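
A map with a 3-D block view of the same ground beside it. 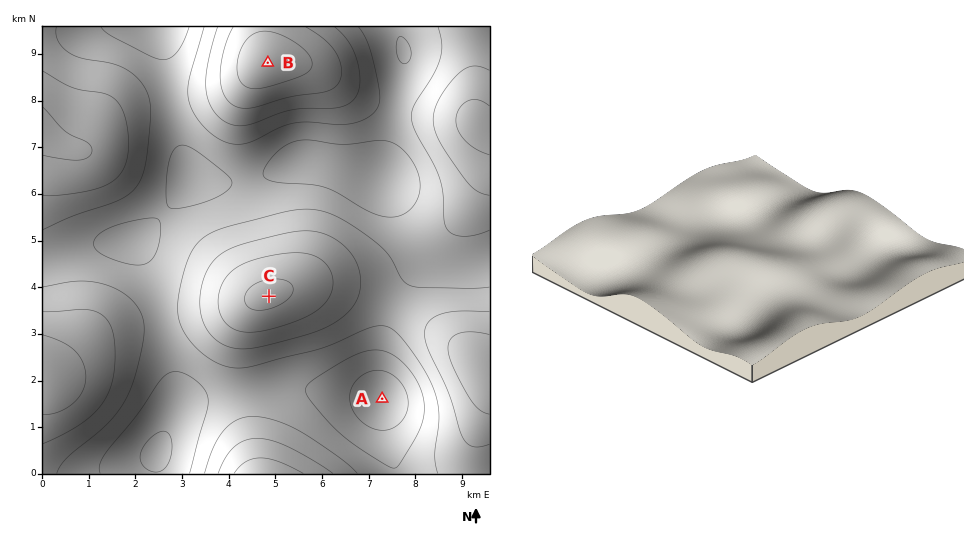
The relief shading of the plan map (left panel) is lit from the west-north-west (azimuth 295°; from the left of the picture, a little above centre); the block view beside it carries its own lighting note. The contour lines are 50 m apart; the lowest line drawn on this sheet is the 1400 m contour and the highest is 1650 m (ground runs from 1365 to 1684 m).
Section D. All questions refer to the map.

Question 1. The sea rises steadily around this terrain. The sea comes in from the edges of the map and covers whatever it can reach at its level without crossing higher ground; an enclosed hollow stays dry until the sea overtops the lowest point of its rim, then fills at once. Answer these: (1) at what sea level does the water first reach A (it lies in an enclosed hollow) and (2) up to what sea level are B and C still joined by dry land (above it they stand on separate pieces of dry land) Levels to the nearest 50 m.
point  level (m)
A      1450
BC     1500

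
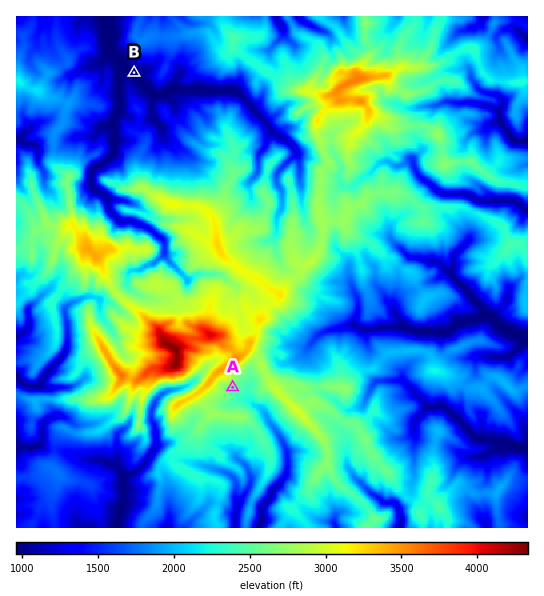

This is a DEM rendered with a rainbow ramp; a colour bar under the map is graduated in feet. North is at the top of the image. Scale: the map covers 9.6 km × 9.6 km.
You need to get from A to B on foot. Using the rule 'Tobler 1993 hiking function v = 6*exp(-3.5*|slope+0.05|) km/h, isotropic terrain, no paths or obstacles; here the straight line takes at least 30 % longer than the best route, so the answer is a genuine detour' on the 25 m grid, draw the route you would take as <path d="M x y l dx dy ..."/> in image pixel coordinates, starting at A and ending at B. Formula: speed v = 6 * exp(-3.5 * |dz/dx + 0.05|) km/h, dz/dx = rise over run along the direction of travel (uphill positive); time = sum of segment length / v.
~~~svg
<path d="M233 387l2-2 4-8 3-3 4-8 11-11 1-2 0-8 4-8 0-7 1-3 6-5 1-3 0-13-8-16-13-13-3-6-4-4-3-5-2-3-3-5-3-3-1-2 0-11-4-8 0-7 4-8 0-8-4-8 0-9-1-3 0-10-6-11 0-3-1-2-1-2-8-4-8-8-2-2-21-22-3-1-8 0-5-3-3-2-2-4-8-16-6-6-9-18"/>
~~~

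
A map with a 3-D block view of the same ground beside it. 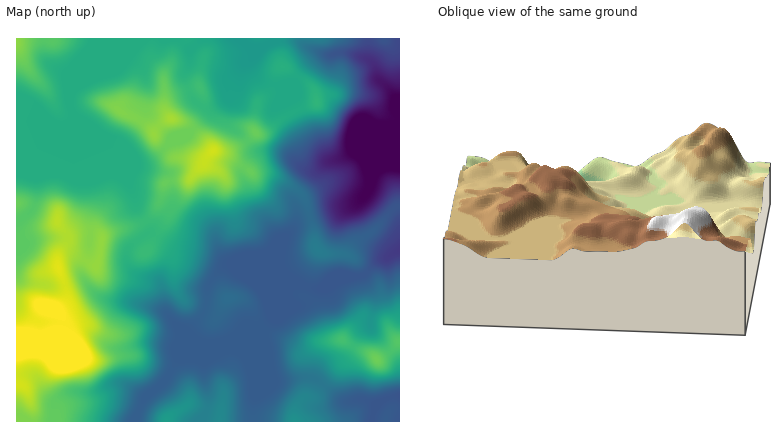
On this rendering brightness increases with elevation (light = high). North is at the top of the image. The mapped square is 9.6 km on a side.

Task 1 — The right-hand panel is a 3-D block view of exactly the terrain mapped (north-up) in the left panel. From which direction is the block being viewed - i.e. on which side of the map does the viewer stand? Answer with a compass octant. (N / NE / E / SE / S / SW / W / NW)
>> W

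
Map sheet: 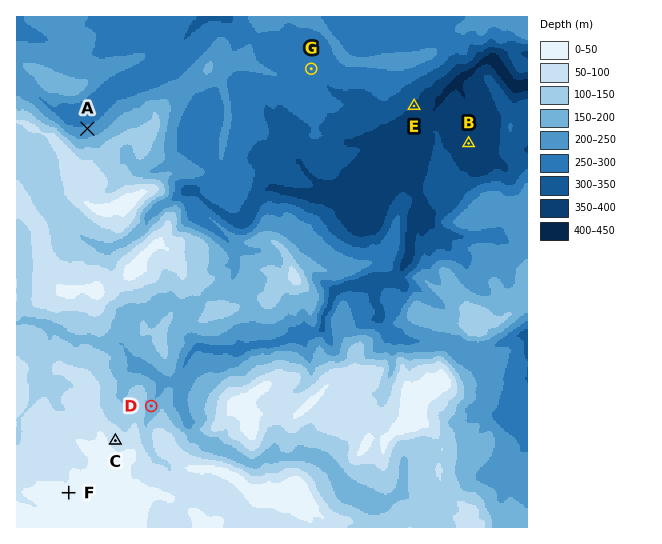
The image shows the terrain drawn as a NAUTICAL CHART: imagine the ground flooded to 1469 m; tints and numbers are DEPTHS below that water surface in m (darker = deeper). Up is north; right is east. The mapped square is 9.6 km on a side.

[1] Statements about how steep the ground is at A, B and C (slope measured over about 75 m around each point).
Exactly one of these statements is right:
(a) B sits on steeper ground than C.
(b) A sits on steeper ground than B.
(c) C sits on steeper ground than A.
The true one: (b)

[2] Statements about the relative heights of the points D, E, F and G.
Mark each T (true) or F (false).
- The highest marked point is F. T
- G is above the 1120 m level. T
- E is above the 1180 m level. F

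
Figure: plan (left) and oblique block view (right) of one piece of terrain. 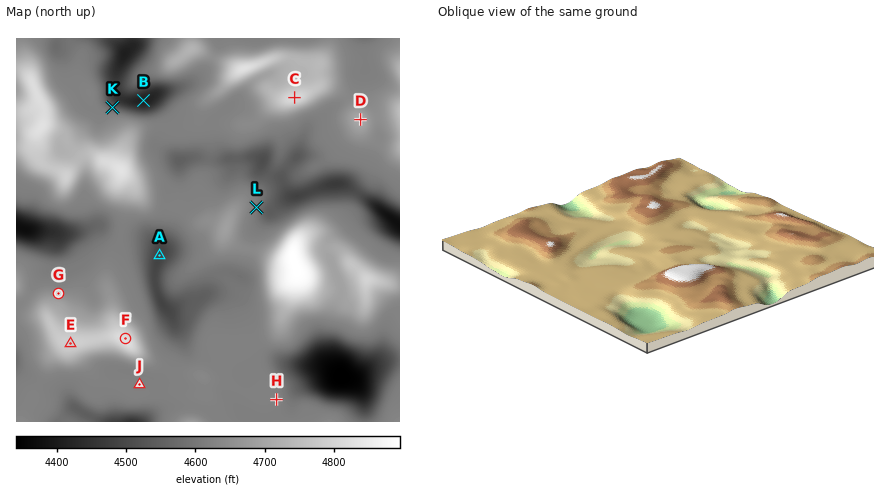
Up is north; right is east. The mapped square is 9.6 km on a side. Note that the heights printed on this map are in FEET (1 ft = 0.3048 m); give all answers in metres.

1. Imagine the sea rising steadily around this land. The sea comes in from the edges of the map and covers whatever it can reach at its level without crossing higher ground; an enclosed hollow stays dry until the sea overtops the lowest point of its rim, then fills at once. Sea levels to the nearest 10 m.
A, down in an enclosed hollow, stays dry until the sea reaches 1410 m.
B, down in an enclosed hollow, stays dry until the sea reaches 1360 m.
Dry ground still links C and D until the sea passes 1410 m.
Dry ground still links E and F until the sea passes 1460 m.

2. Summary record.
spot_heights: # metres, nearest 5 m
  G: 1415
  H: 1410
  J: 1410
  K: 1390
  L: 1405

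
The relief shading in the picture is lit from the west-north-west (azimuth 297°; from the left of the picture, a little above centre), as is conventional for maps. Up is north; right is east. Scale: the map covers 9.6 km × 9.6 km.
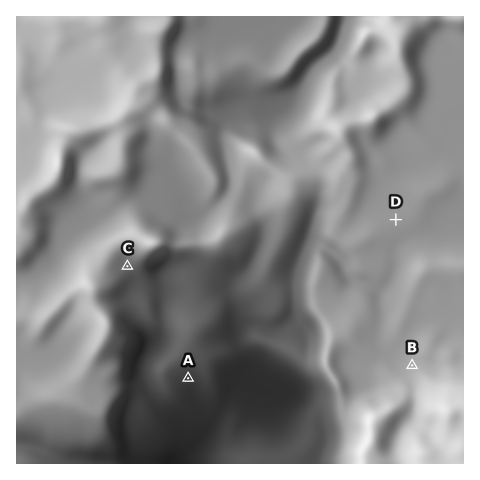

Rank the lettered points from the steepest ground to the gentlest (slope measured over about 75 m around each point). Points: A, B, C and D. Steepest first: C A B D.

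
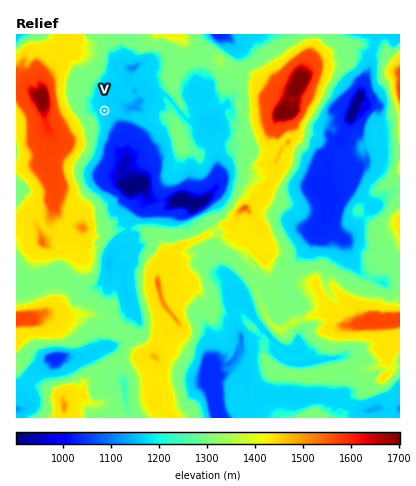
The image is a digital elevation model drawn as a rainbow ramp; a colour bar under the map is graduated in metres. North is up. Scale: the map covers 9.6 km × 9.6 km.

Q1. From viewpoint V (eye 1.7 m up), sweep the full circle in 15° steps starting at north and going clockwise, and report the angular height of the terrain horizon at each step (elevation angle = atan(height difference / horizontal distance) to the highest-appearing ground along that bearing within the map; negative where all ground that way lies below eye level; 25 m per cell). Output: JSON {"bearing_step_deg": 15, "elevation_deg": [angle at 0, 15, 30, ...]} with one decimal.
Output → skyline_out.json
{"bearing_step_deg": 15, "elevation_deg": [5.2, 4.0, 4.2, 5.6, 4.2, 4.6, 7.0, 4.1, 3.5, 3.4, 3.9, 3.6, 2.9, 6.4, 15.0, 19.1, 20.1, 19.8, 18.7, 19.1, 14.5, 11.5, 10.1, 8.1]}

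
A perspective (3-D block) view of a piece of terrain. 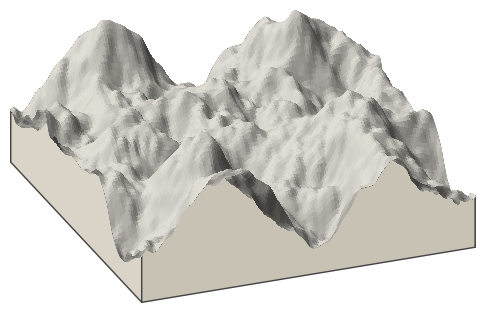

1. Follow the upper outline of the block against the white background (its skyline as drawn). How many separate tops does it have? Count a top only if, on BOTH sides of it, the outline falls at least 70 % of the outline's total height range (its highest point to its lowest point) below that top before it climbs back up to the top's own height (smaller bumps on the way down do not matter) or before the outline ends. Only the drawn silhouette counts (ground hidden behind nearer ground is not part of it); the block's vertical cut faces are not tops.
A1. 0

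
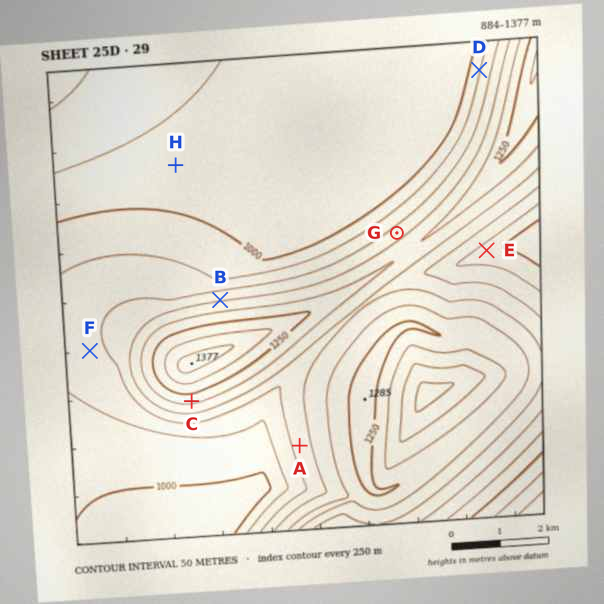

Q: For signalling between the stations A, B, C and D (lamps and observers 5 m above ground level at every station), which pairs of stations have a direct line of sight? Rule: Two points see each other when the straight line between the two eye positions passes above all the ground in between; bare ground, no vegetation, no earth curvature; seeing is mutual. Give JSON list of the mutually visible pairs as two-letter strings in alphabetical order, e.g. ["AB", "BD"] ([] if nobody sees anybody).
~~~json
["AC", "BD"]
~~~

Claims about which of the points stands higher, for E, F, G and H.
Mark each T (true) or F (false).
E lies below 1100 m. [T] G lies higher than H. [T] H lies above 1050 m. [F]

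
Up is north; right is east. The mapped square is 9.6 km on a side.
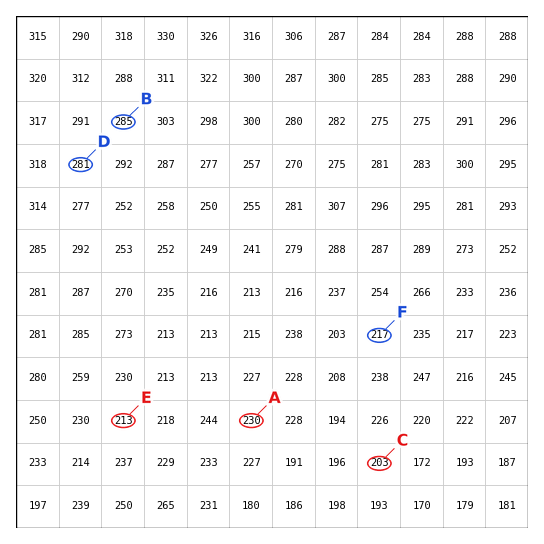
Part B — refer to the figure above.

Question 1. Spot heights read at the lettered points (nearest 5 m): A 230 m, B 285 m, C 205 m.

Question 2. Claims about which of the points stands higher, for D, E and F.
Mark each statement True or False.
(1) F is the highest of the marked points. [False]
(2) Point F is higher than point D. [False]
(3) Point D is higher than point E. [True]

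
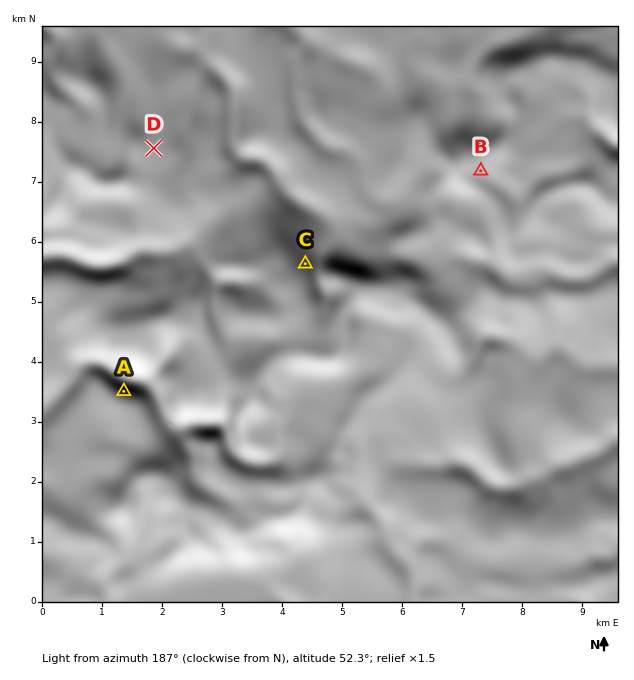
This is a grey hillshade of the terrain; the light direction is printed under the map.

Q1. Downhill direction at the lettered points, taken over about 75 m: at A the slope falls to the N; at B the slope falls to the SE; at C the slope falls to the NE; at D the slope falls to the E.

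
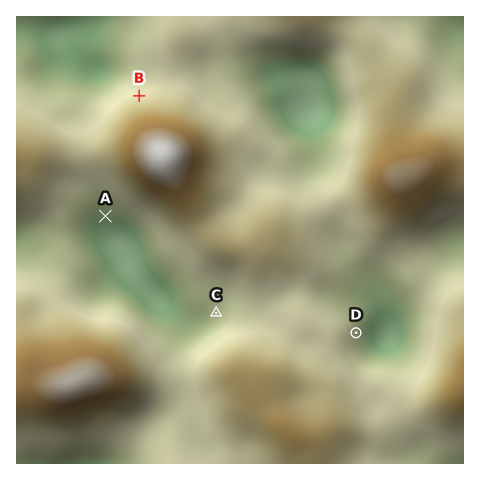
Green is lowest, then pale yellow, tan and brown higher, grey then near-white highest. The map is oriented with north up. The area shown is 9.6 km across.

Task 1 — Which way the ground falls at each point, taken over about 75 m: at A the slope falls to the S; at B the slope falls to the N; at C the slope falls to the W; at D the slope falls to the E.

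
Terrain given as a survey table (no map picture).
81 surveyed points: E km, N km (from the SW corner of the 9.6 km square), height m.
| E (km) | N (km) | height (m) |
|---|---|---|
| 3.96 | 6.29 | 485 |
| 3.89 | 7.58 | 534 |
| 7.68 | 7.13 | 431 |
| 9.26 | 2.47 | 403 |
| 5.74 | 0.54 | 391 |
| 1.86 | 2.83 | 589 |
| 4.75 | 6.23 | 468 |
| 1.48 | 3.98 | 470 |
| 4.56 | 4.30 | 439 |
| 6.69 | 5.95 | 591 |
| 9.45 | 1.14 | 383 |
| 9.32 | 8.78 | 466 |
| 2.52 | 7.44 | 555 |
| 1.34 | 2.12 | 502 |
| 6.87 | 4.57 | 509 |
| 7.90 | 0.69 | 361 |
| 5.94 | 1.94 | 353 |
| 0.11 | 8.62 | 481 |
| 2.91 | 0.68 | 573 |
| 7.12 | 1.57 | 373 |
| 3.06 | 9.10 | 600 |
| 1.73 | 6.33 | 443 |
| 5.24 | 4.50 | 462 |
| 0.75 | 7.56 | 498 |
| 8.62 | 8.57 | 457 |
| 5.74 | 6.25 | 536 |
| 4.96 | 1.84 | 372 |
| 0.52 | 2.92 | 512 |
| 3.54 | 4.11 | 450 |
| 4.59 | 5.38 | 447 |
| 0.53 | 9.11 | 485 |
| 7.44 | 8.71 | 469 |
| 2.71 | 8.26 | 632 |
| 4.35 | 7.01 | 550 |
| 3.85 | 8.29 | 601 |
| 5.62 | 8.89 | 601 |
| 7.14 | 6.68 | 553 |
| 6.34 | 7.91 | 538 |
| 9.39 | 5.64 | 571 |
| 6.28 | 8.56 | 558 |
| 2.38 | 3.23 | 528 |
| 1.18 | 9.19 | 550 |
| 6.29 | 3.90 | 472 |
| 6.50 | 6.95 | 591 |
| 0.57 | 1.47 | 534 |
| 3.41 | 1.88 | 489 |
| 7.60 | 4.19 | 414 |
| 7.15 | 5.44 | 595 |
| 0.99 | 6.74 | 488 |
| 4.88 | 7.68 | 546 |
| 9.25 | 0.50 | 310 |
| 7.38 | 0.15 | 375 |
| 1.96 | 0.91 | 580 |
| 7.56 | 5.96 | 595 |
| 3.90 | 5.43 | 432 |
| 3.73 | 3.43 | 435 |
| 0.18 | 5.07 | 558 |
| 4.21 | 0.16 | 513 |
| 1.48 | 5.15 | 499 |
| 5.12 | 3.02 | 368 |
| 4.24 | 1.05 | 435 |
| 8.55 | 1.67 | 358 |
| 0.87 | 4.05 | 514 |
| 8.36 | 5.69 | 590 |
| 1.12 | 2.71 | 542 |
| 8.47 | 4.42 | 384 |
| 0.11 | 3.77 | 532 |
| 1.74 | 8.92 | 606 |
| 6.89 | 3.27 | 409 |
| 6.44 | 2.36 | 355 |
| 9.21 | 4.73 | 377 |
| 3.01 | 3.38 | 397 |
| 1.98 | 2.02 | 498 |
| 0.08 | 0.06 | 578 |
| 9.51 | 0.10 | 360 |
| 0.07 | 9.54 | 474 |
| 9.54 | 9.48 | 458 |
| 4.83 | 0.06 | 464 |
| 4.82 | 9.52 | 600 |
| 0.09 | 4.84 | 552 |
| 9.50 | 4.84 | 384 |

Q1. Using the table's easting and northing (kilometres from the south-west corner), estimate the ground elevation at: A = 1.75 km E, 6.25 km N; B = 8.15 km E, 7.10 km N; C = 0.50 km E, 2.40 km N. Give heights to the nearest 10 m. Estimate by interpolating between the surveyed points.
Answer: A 450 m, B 450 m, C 530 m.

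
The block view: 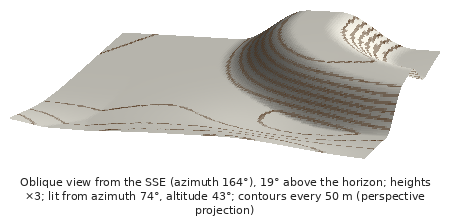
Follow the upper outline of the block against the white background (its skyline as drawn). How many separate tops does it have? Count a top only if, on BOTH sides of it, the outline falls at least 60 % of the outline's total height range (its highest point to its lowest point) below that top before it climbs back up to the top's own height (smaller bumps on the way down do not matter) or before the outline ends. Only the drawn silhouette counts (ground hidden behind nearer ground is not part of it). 0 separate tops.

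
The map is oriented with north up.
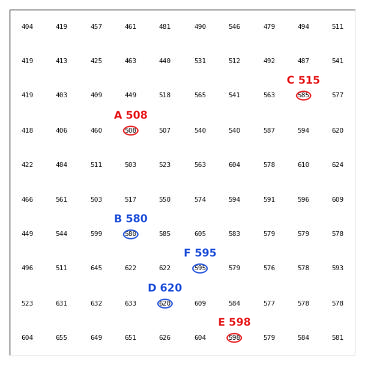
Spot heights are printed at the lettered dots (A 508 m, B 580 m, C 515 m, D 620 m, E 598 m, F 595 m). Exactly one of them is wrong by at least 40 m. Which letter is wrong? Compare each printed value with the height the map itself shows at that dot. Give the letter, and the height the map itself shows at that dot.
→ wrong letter C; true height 585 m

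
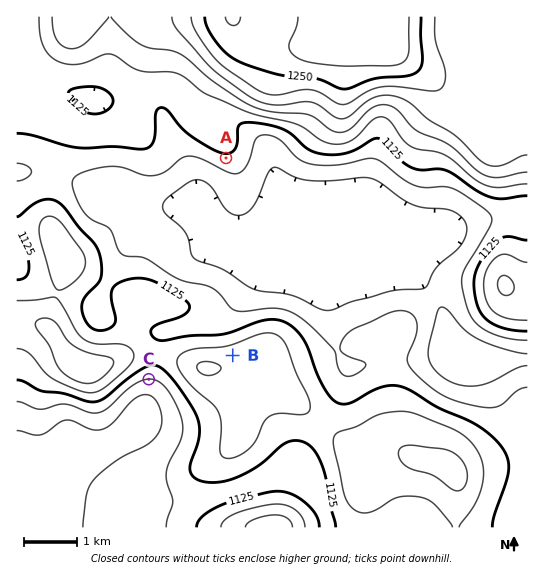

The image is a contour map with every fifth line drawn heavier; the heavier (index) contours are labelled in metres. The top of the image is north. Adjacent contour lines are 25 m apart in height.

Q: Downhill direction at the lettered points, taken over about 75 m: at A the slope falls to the S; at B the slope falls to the N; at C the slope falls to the S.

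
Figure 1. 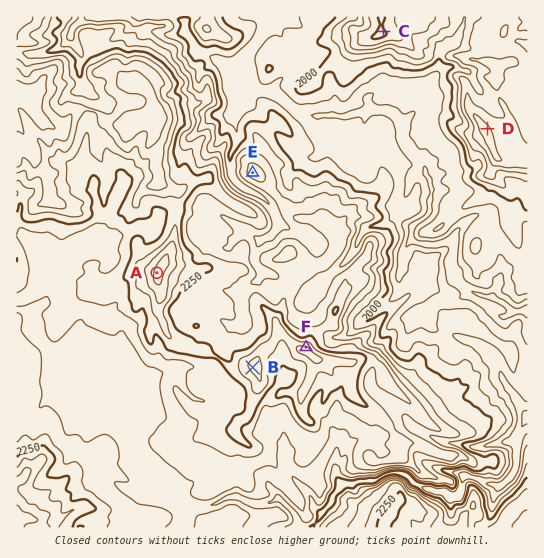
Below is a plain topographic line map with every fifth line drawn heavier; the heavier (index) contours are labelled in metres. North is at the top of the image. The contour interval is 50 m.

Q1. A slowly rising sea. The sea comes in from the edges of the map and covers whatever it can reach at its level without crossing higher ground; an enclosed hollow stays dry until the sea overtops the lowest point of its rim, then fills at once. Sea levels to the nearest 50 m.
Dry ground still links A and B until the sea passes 2250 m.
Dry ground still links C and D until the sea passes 2050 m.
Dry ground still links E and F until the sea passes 2100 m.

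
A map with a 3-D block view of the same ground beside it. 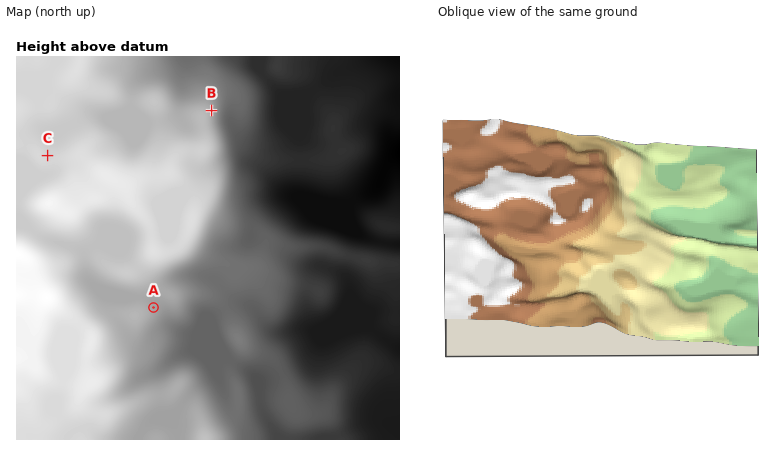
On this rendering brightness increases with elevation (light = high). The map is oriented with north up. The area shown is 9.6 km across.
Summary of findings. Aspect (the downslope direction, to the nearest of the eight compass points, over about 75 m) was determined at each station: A E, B E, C NE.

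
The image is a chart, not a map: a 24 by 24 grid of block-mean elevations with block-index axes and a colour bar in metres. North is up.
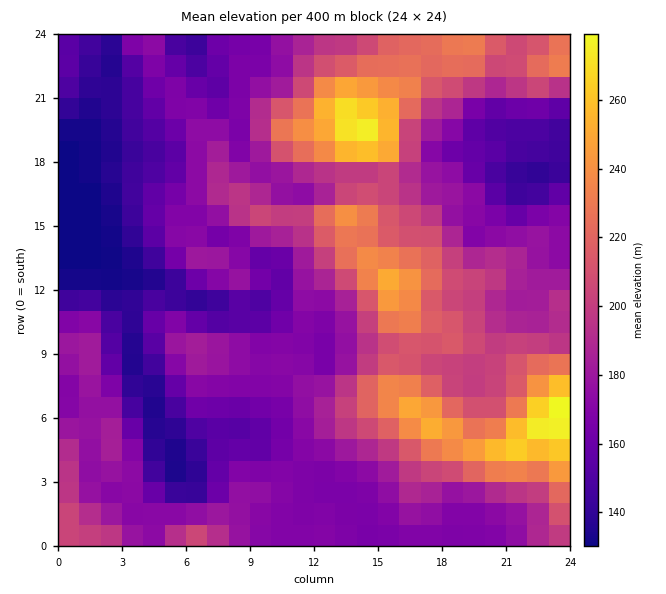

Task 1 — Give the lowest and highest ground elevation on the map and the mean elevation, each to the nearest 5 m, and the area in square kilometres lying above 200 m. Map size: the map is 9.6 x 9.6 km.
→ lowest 130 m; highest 285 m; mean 185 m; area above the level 26.1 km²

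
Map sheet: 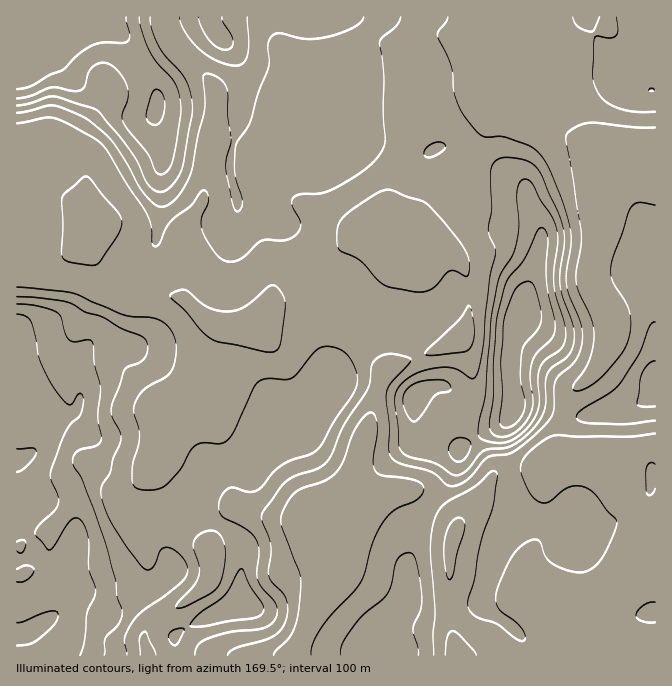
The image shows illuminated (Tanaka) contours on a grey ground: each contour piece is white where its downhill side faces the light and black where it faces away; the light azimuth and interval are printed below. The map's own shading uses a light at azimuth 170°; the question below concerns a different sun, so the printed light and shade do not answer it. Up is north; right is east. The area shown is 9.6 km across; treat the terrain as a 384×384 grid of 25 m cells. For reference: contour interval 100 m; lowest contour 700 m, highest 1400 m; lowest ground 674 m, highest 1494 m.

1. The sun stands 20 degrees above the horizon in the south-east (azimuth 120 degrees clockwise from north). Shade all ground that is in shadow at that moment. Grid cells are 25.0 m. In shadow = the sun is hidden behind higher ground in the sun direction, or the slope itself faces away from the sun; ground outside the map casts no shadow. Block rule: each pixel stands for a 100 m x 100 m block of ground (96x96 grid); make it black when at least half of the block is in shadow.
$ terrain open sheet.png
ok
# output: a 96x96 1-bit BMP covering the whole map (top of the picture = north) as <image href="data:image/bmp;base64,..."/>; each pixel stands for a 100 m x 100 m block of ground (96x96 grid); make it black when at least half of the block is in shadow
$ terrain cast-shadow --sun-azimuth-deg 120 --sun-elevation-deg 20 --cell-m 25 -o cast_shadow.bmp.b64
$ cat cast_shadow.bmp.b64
<image width="96" height="96" href="data:image/bmp;base64,Qk2+BAAAAAAAAD4AAAAoAAAAYAAAAGAAAAABAAEAAAAAAIAEAAATCwAAEwsAAAIAAAAAAAAA////AAAAAAAAAAAAAAAAAAAAAAAAAAAAAAAAAAAAAAAAAAAAAAAAAAAAAAAAAAQAAAAAAAAAAAAAAAYAAAAAAAAAAAAAAAAAAAAAAAAAAAAAAAD4AAAAAAAAAAAAAAB+AAAAAAAAAAAAAAB/gAAAAAAAAAAAAAA/gAAAAAAAAAAAAAAfgAAAAAAAAAAAAAAPgAAAAAAAAAAAAAAHgAAAAAAAAAAAAAAHgAAAAAAAAAAAAAADgAAAAAAAAAAAAAABAAAAAAAAAAAAAAAAAAAAAAgAAAAAAAAAAAAAABwAAAAAAAAAAAAAAAwAAAAAAAAAAAAAAA4AAAAAAAAAAAAAAAYAAAAAAAAAAAAAAAAAAAAAAAAAAAAAAAAAAAAAAAAAAAAAAAAAAAAAAAAAAAAAAAAAAAAAAAAAAAAAAAAAAAAAAAAAAAAAAAAAAAAAAAAAAAAAAAAAAAAAAAAAAAAAAAAAAAAAAAAAAAAAAAAAAAAAAAAAAAADAAAAAAAAAAAAAAAHwAAAAAAAAAAAAAAHwAAAAAAAAAAAAAAPwAIAAAAAAAAAAAAPwAcAAAAAAAAAAAAPwA+AAAAAAAAAAAAPwA+AAAAAAAAAAAAHwB/ADgAAAAAAAAAH4B/AD4AAAAAAAAAH4B/AB8AAAAAAAAAH8B+AA+AAAAAAAAAH+B+AAfwAAAAAAAAH/j+AAP4AAAAAAAAD/3+AAP4AAAAAAAAA/P+AAP4AAAAAAAAAAf+AAP4AAAAAAAAAAf+AAH4AAAAAAAAAAf+AAD4AAAAAAAAAAf/AAB4AAAAAAAAAAf/AAAwAAAAAAAAAAP/AAAAAAAAAAAAAAP/AAACAAAAAAAAAAP/gAADgAAAAAAAAAP/gAADAAAAAAAAAAf/gAAAAAAAAAAAAAf/gAAAAAAAAAAAAAf/wAAAAAAAAAAAAAP/wAAAAAAAAAAAAAP/4AAAAAAAAAAAAAH/4AAAAAAAAAAAAAH/4AAAAAAAAAAAAAD/4AAAAAAAAAAAAAAD4AAAAAAAAAAAAAAB4AAAAAAAAAAAAAAAQAAAAAAAAAAAAAAAAAAAAAAAAAAAAAAAAAAAAAAAAAAAAAAAAAAAAAAAAAAAAAAAAAAAAAAAAAAAAAAAAAAAAACAAAAAAAAAAAAAAAGAAAAAAAAAAAAAAAPAAAAAAAAAAAAAAAeAAAAAAAAAAAAAAA4AAAAAAAAAAAAAAAAAAAAAAAAAAAAAAAAAAAAAAAAAAAAAAAAAAAAAAAAAAAAAAAAAAAAAAAAAAAAAAAAAAAAAAAAAAAAAAAAAAAAAAAAAAAAAAAAAAAAAAAAAAAAAAAAAAAAAAAAAAAAAAAAAAAAAAAAAAAAAAAAAAAAAAAAAAAAAAAAAAAAAAAAAAAAAAAAAAAAAAAAAAAAAAAAAAAAAAAAAAAAAAAAAAAAAAAAAAAAAAAAAAAAAAAAAAAAAAAAAAAAAAAAAAAAAAAAAAAAAAAAAAAAAAAAAAAAAAAAAAAAAAAAAAAAAAAAAAAAAAAAAAAAAAAAAAAAAAAAAAAAAAAAAAAAA="/>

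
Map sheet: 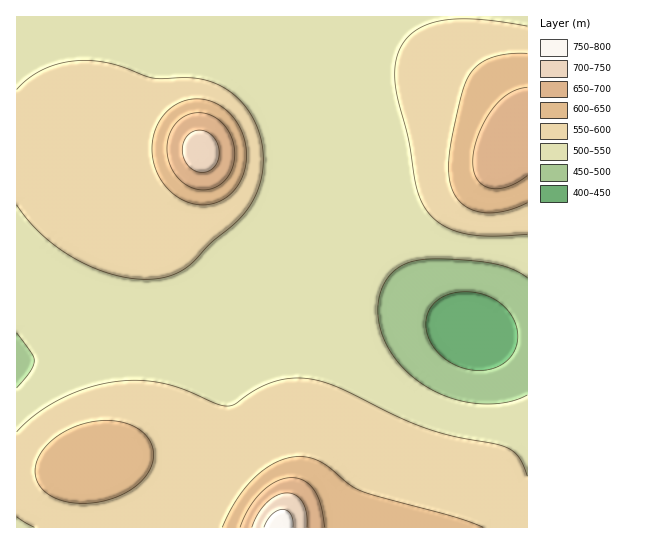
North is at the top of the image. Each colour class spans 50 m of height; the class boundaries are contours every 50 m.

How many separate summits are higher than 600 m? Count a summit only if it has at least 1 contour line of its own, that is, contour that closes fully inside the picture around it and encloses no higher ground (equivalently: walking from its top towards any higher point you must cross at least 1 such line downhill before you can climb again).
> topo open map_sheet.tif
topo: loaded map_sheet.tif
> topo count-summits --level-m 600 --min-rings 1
2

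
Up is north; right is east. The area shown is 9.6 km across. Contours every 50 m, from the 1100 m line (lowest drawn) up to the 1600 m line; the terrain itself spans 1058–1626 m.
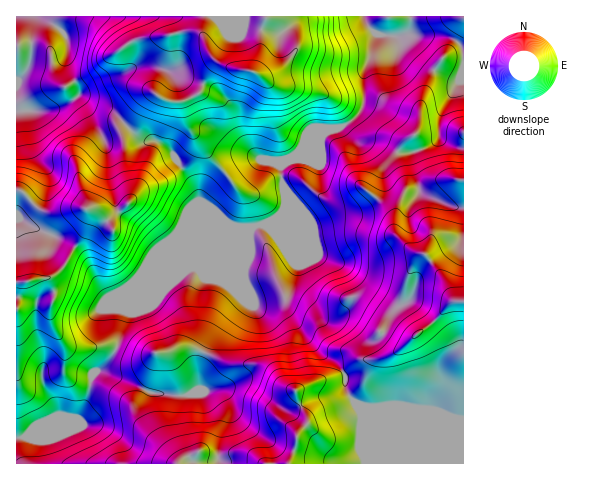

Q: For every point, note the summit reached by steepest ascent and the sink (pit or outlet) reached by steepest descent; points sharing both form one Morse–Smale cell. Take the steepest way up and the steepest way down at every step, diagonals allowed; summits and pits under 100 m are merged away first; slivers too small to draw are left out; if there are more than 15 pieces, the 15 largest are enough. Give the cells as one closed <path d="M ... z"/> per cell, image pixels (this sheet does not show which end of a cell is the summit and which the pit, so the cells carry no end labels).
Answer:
<path d="M463 16l-99 1 12 19-5 21-7 16 0 31-4 8-16 14-11 2-8 5-5 10-7 7-27 12-5 5 5 36-8 14-12 7-11 2-4 8-19 16-43 18-16 14-15 18-27 10-5 4-10 35-8 13-16 14-4 20-10 23-44 18-17 1 0 26 201 0 1-26 6-19 0-8-14-17-4-2-14 1 6-4-1-18 7-23 15-27 21-21 5-13 10 18 27 1 26 35 14 15 11 4 9 12 15-12 21-1 18-7 31-26 24-24 4-1-13-23-15-21-3-3-13-4-14-13-4-6 0-9 12-33 0-6-10-22 0-7 5-9 8-8 5-1 7 22 10 18 9 3 24 1z"/><path d="M127 127l-5 5 0 7 2 7 2 28 4 13-1 15-18 15-7-1-9-8-7 0 2 9-4 13-21 35-15 12-19 3-11 5-4 22 1 131 17-1 43-17 10-21 5-23 16-14 8-13 10-35 5-4 27-10 6-9 25-23 47-20 15-14 2-6-19-2-7-4-13-12-13-7-8-20-21-31-15-11-13 0-5-3z"/><path d="M363 16l-97 0-5 15-1 23-7 17-16-1-20-6-8 9-7 17-13 9-6 2-14 0-12-7-5 0-8 8-16 25 16 14 13 0 10 6 26 36 6 18 15 9 13 12 10 5 16 0 13-3 12-7 6-9 2-12-5-29 5-5 27-12 7-7 5-10 8-5 11-2 15-13 3-5 2-35 7-16 5-21z"/><path d="M413 135l-12 10-5 9 0 7 10 22 0 6-11 26-1 16 18 19 13 4 3 3 15 21 13 23-4 1-24 24-31 26-18 7-17 0-8 5-10 8 1 14 5 11 11 15-2 30 6 22 98 0 1-283-24-2-9-3-7-10z"/><path d="M80 95l-14 10-17 5-33 1 1 195 1-16 4-8 28-5 15-12 21-35 4-13-2-9 7 0 9 8 7 1 12-9 7-8 0-13-4-13-2-28-2-7 0-7 5-6-15-14-20-7z"/><path d="M265 16l-226 1 20 11 7 8 2 11-2 17 11 20 2 11 13 10 20 7 15 15 17-25 8-8 5 0 12 7 14 0 14-7 5-4 7-17 8-9 20 6 16 1 7-17 1-23z"/><path d="M248 287l-7 13-21 21-10 18-11 25 0 25-6 4 14-1 4 2 14 17 0 8-5 13-2 16 0 14 2 2 68 0 8-18 1-12 11-10-2-8-8-14-2-11 20-10 19-5 8-5-9-11-11-4-14-15-26-35-27-1z"/><path d="M343 372l-8 4-30 10-9 5 2 11 8 14 2 8-11 10-1 12-6 18 75-1 0-5-6-16 2-30-15-22z"/><path d="M39 16l-23 1 1 93 37-1 16-7 9-7-2-11-11-20 2-16-2-12-7-8z"/>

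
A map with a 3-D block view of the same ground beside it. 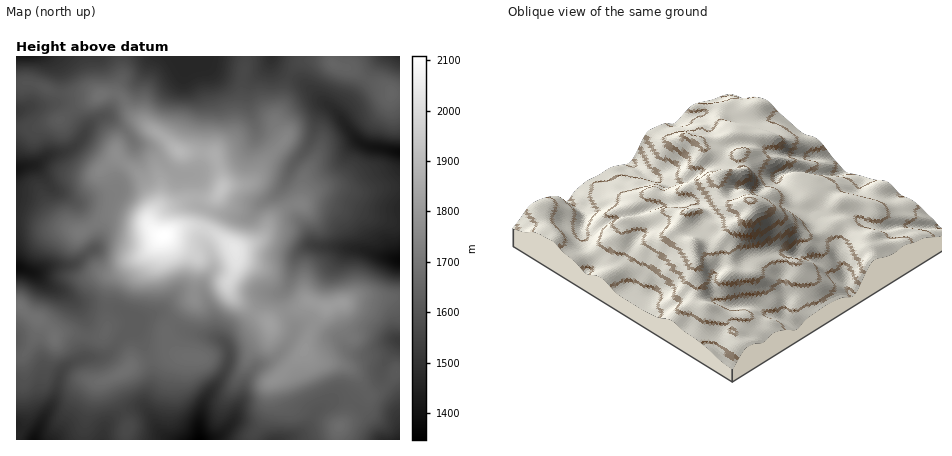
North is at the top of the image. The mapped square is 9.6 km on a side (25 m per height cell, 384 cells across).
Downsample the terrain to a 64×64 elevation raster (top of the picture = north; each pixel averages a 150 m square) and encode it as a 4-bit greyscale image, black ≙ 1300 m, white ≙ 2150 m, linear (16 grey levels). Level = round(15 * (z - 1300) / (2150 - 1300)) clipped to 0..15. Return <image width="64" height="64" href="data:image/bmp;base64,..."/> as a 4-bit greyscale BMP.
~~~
<image width="64" height="64" href="data:image/bmp;base64,Qk12CAAAAAAAAHYAAAAoAAAAQAAAAEAAAAABAAQAAAAAAAAIAAATCwAAEwsAABAAAAAAAAAAAAAAABEREQAiIiIAMzMzAERERABVVVUAZmZmAHd3dwCIiIgAmZmZAKqqqgC7u7sAzMzMAN3d3QDu7u4A////ADIiIzM0RERERFREMzIiIREiIzRERERERVVWZmZlVDMzMyIjMzRERERFVUQzMzIhESIjNEVVRERVVVZmZmVUREMzMiMzREREREVVRDMzMyISIzMzRVVVVVVVVmdmZlVUQzMzIzRERERERFREMzMzMiIzMzNFVVVVVVVWZmZmZVREMzMzNEREREREREQ0REMyIjMzM0VWZmZmVVZmZmZmVURERDM0RFVVVVREREREREMiNEQ0RWZmZmZlVWZmZmZVREREQzRFVVVVVVREREVURDM0RERFZmZmZmZlZmZmZlVUVURERFVVZmZVVURFVVVUQzRFVFZ3d3dmZmZmZmZmZVVVVVREVWZmZmZVVVVVVVVENEVVVniIh3dmZmZmZmZlVVVVVURVZmZ2ZmZlVVZmZVRERVVmeIiIiHd2ZmZmZlVVVVVVRFVmZmd3ZmZmZmZmZVRFZmZ4iIiIiHd2ZmZlVVZVVVVUVWZmZnd3ZmZmZmZmZUVmZneIiIiIiHd3dmVVVmZVVVVVVVZmZndmZmZmZmZmVVZ3d4iIiIiIiHd2ZVVVZmVVVVVVVVZmZ2ZmZmd3d2ZVVnd3eIiZmIiId2ZmVVVmZmZmZVVVVmZmZmZmZ3d2ZlVWd3iIiImZiId3ZmZVVWZmZmZmZWZmZmZmZmZmZmZmVWZ4iIiIiZiIh3d2ZlVUZmZnd2ZmZmZmZmZmZmZmZmVVZ3iJmIiImIh3d3dmVURmZmd3ZmZmZmZmZmZmZmZmZVZniImZiIiYiHd3d2ZVRGZnd3ZmZmZmZmZmZmZmZmZmZneImZmYiIiIh3d3ZmVVZnd3ZmZlZmZmZmZmZmZmdmZneIiZmZiIiIiIh3d2ZlVnd3ZmZVVWZmZmZmZmZ3d3d3eIiZmZmIiJmZiIh3dmZnd2ZmVVVVZmZmZmZmZ3eId3iJmZmZmImZmZmZiHd2Zmd2ZlVVVVVmZmZmZmZ3eIiIiaqpmYiIiZmZmZmYh3dmZmVVRERFVWZmZmd3d3eIiIiau6mYiIiImZmZmZiHd2ZmVUREREVWZmZ3d3d3d4iIiau7qYiIiIiJiIiIiId3ZmREMzNEVWZnd3iIiIiIiIiJrMupmIiHeIiHd3d3d2ZlUzMjNEVWZnd4iZmZmZiImZq8zLqZmId3iHZmZmZmZVRCIiI0RVZnd4iZqqu6qZmZmrzMy6mZh3d3dlVVVlVUQzIiIjNEVWZ3iJqru7u7qqqqq83LupmHdndmVVVVVEMyIiIzM0RFVneJq7zMzMy7u7u8zdy6mYdmZmVURERDMyISMzRERVVWZnmrvN3d3MzMu7zd3LqZh2ZVVURDMzMiIhM0REVWZlVmeJq83d3d3My7zN3cuqmHZlVERDMzMiIiIzRFVWZmZmZ4mrze7u3czLvN3dy7qYh2VEREMzMzMyIjRFVWZ3d2ZniavN7u7tzMzM3cy7upmHZVREREMzMzMzNEVWZnd3d3eJq83u7u3czMzMu6qqmYd2VVVEREMzMzM0RVZmd3d3d4mr3e7u7dzMy7qpmZqZiHZmZVREREMzMzRFVmZ3d3d3iKvd7d3dzMu6qZmZmZmHd2ZlVURERDMzNEVVZmZmd3eIm83dzMy7uqqZmYiJmIh3d2ZVVEREQzM0RFVVZmZ3d4iavMzLu6qqqqmZiIiIiIh3ZlVVREQzMzNERFVVVmd3iImrzLu6qqqqqpmIiHeIiIdmVVVEREMzM0RERFVmZ3d4iZq7u6qqqru6mZiId3d3d3ZlVVREQzMzREREVWZ3d4iImqqqqqqqq7qpmYh3d3d3dmVVVEREMzNERERVZ3eIiIiZmqqZmZqru6qZmIdnd3d2ZVVUREQzMzM0RVVneIiIiJmZqZmZmaq6qZmYh2Z3d2ZlVURERDMjMzRFVWeIiIiJmZmZmZmZqqqZmZiHZmd2ZlVURERDMyIjNERVZ3iIiImZmZmZmZmqqZmIiId2ZmZmVURERDMzIzMzREVWd4iIiIiZmaqqmqqpmIiIiHZmZmVUREQzMzIzMzM0RFVniIiIiJmaqqqqqqmIiIiId2ZmZVREMzMiIkRERERERWZ4iId4iZqqqqqqmYiHiIiHZlVlVEMyIiIiREREREREVneId3iJqqqpmZmZiHd3iIh2VVVUMyIiIiNEVVVVVURWZ3d3iJmqmZmZmYiId3d4iHZVVVQzIjMzREVVVVVVVFVmd3eJmpmZiIiIiId3d3eIdlVVRDMzRERERVVVVlVVVVZmeImZmIiId3d3d3Znd3d2VURDMzRERVVEVVVmZVVVVWZ4iZiId3d3ZmZ2Zmd3d2ZURDMzNEVVVURFVVVlVVVVZ3iIh3d2ZmZmZmZmZ3d2ZVREMzNERVVlRERVVVZmZmZnd3d2ZmZVVVVWZlZmZmZVRDMzNERVVmZERVVVVmZnZmd3d2ZVVUVVVVVVVWZmZlVEMzNERFVmZlVVVVVWZmd3d2ZmZVREREREVVVVVVVVVERERERFVmZmVVVVVVVmZ3dmZlVVRDMzREREVVVVVVVERERERVVWZmZVVVVVVVZmZmZlVVRDMzMzNERVVUREVERERFVVVWZmZlVVVERFVVVVZmVUREMzMzMzREVURERERERVVWZmZmZVRERERERFVVVVVUREMzMzMzM0RVRERERERVVmZmZlVVQzMzM0RERERVVVRDMzMzMzMzRFVERERFVVVmZmZlVURCIjMzNEREREVVRDMzMzMzMzNERERDNEVVVWZmZmVURD"/>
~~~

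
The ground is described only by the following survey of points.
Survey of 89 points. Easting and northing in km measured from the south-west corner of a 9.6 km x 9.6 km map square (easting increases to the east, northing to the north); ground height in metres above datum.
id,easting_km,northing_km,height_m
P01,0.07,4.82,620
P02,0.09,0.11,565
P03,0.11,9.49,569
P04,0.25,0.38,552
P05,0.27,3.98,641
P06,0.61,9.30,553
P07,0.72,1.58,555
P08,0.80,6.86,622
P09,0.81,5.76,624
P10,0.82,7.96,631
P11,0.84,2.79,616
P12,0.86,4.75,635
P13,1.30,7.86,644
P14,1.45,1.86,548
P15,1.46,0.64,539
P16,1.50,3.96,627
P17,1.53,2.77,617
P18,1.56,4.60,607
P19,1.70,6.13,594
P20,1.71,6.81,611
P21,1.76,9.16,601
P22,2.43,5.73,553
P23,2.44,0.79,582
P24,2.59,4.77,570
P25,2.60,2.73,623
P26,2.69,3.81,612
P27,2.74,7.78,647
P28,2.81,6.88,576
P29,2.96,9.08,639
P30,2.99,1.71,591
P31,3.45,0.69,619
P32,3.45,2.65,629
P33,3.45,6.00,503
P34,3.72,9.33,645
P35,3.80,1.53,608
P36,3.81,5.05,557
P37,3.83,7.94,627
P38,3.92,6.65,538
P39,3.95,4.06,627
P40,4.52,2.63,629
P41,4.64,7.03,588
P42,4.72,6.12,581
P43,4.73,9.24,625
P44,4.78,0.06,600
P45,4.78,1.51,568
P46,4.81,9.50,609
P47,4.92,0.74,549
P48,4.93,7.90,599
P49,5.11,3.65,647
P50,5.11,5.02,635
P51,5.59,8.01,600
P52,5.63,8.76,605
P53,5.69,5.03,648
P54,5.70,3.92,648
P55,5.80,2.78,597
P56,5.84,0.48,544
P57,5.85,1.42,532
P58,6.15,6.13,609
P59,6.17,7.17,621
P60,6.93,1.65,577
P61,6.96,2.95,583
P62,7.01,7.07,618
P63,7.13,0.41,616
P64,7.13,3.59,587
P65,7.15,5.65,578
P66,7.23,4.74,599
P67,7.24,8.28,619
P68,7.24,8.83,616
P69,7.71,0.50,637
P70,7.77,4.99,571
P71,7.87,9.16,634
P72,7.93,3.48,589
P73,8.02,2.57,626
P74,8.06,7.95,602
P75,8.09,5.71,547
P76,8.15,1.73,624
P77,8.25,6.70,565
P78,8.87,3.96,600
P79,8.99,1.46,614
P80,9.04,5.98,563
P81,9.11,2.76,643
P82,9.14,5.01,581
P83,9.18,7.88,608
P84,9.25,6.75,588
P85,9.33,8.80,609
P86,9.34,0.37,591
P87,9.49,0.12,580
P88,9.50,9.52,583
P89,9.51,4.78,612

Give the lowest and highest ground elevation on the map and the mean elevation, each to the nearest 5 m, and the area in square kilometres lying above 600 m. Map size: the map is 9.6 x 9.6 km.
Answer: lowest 500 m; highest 660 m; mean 600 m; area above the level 53.7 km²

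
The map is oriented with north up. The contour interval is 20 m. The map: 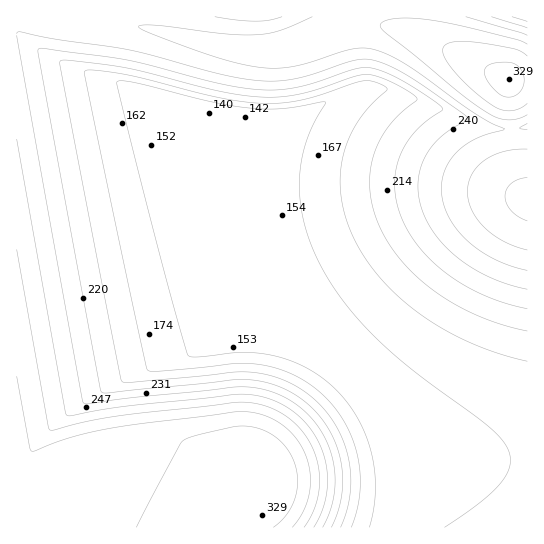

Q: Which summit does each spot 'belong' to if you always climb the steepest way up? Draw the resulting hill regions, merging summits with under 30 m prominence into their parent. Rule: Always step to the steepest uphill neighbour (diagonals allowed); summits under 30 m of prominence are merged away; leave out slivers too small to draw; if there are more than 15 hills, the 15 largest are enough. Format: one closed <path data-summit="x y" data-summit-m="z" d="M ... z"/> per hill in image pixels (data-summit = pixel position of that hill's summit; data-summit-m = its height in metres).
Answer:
<path data-summit="262 515" data-summit-m="329" d="M21 36l-5 1 1 491 511-1-1-64-30-2-44-8-43-12-31-12-20-35-24-25-25-17-32-13-10-8-19-34-21-63-12-63-3-57-2-2-29-7-100-33-32-15z"/><path data-summit="527 199" data-summit-m="305" d="M374 87l-15 1-41 19-33 9-48 1-24-3 2 45 5 39 13 55 16 44 19 34 10 8 32 13 25 17 24 25 20 35 31 12 43 12 44 8 30 2 1-336-30 2-12-2-83-32z"/><path data-summit="509 79" data-summit-m="329" d="M527 16l-510 0-1 19 5 1 29 21 32 15 100 33 37 10 18 2 48-1 33-9 41-19 15-1 29 8 83 32 12 2 19 0 11-3z"/>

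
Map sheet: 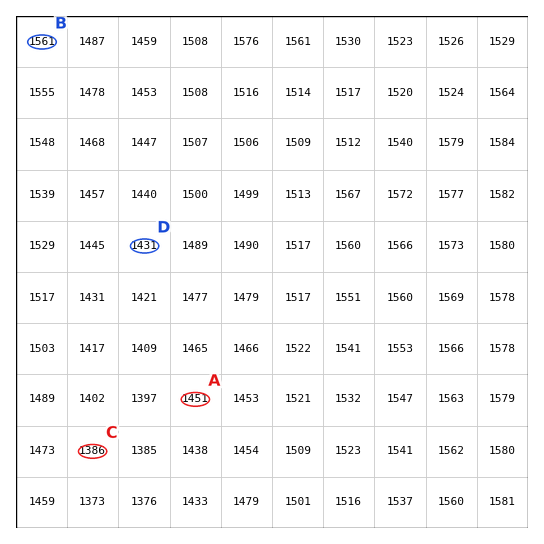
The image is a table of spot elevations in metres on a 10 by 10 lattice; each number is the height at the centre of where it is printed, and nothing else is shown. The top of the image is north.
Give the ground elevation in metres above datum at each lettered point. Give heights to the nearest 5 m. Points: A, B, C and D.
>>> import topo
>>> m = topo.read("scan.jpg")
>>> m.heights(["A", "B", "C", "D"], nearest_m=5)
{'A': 1450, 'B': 1560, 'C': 1385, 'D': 1430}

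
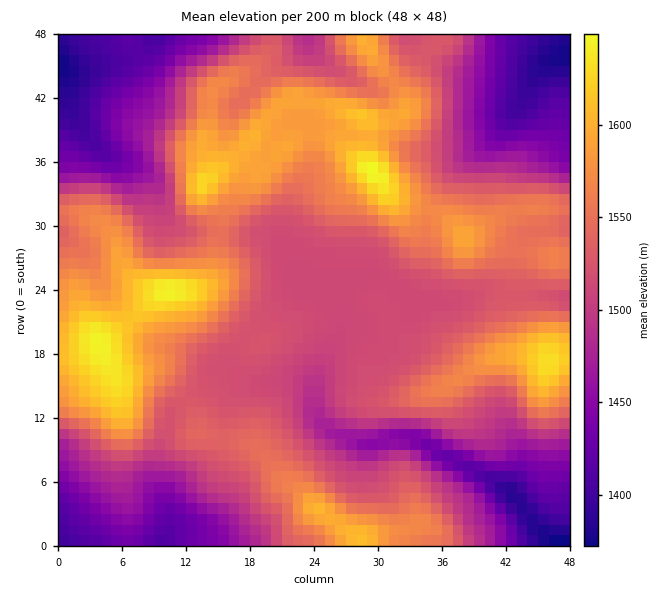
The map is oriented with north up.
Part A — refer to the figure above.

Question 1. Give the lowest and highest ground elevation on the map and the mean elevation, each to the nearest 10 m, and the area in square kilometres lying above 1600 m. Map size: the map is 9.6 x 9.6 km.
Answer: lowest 1370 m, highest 1650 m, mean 1520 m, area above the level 7.4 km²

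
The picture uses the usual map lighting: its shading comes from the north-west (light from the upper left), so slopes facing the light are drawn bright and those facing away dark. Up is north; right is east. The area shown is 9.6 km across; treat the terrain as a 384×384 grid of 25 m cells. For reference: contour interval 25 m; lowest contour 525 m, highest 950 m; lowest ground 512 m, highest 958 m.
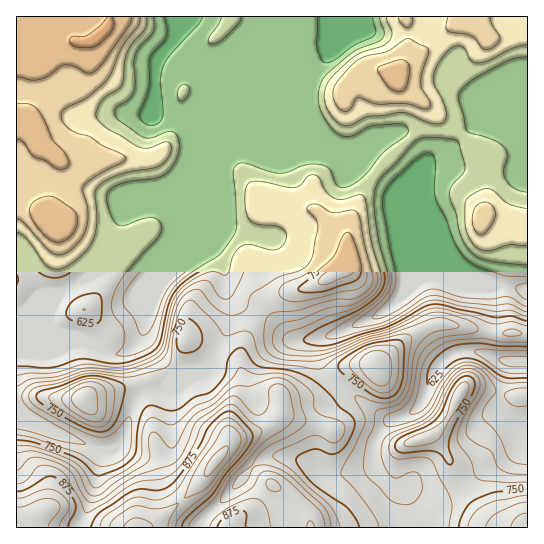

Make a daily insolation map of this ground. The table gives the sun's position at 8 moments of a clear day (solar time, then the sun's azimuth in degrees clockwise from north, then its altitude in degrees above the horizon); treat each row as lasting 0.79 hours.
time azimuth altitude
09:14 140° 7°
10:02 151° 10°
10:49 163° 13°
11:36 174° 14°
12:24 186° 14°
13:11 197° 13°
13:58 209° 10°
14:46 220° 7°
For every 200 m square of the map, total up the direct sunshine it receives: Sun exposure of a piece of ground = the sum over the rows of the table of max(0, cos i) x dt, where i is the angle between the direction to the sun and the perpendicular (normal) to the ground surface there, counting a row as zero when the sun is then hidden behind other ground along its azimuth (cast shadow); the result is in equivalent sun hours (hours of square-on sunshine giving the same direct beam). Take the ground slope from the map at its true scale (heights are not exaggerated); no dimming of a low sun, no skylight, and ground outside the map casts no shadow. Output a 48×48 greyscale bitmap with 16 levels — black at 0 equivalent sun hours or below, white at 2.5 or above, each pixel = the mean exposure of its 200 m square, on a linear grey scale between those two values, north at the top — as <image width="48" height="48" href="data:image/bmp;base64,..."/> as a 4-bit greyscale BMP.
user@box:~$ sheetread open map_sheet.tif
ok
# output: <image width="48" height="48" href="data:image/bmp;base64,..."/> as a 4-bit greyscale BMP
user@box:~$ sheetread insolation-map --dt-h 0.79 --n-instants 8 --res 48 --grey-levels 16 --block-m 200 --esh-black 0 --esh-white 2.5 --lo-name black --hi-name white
<image width="48" height="48" href="data:image/bmp;base64,Qk32BAAAAAAAAHYAAAAoAAAAMAAAADAAAAABAAQAAAAAAIAEAAATCwAAEwsAABAAAAAAAAAAAAAAABEREQAiIiIAMzMzAERERABVVVUAZmZmAHd3dwCIiIgAmZmZAKqqqgC7u7sAzMzMAN3d3QDu7u4A////AHeJmGVVVmeKp1Vnd3d3ZmZmZ3d3dmZ2Z1Z5qVIiNDR721I2d3d2RFVmZ3d4dlRVRSNEVTESIiJHzrQSV3djI1ZmZ3d3h1MyIRIjNDIiEiM0jOlCWIYyJFVWd3d4h2QyETREREMhESM0ac2mVUIjRmVmeHeJmHZDIVVCIiIRETMzRa76QRJGeId3iZmZmHZkM0MQACMyNGVDM1rullZ4mqmHi93KhmZmVRAAAUZlV4ZVQ0at3Luqq7qHec7rdVVWZgABNpzJd2VVVUVnm8y7uqqYQiR5l1VWdzRXvv/bhlRERDMiR6uphmiYQQAEmnZmeHjO/+uqhkNDMhEjNXh2VEVolzACe6h3mYzcu5d4hkREMREkVnZndlV7/qQjW8qIqmZURFZ3iGVlMiI1Z3ZmZWi+/bdER7uXZjEAAAEjV3d3VEM0QyIzRovduqhTIldSECAAAAAAATZ3dmZVIAATWKu5iIhkIAEQACIQAAAAAAJpmIdlMQABI1ZmZ4iGMAATRWZUIQABAAJruYZVUxAAAAARNXmpcyWc73ZmVDNWUyRoiHZVZ2VDEAAAAVm97/7u/3dmeaqGVUVlZmZVaJu5hRAAABWLzLllVHd3m7l1VVVVVVVVaKvMupUQAAAkMhERAHd3Znd2VmVUVURWeKvM3N6jAAAAAAABAJh3YzV4d2UyRVVnd5vN7t3/cQAAAAARIomZhkR5l2YxFFVmZVZp3uzMtkIQAjVVaHisynZoqHZBAUZmVDISWLyXdmVVZmebznis3Kh3mYZkEBV2ZTMzM2dlVXd3d67+7om97cqHial2UxNVVVVVVVVVVnd3eu/9zJvu7bqYeJqXd2M0VmZnZmVVVnd3i+7Kqc7tzLl3d4iId3VGeId3ZlVmZnd3m7yoiO2neJhmZmd3d3Z5qpmZdkRmZnd3mZq5iKhURXdmVVVnd3d5qqqZdCJWZnd5qWVmZXVERFZmZVVnd3eIiIZUMgFHdnd5qEEjInVVVnmpmId3d3eGVDM0QhE4l3d4dTIjM3d4ms7/7dynd3eFIRJFVTInund2VEREVomZqZvv///Id3djEAERFFU1rbh3Zndnd4mYdmZ4mJvJd3cxJFUhE2dkasuXeIh4h4mHVVVDIROId3d3d3d3d4h1NZzKmHZmZpmFREQyIQAmd3d3d3d3ed24ZGreyGVFVphlRDMhERAmd3d3d3d3jf/u25rduGVVZmVVd3ZUVFVpd3d3d3d3rd3v///rh2ZmZ1RXq7qaqXeKl3d3d3d3q5m97/6nVmZnd2Z5mszduod4qXd3d3d3eHiavthEV4h3d4mpiazLmIdlaHd3d3d3VHmpqpdVeaqYiLu6mau5d3dlV3d3d3d3QSeph4iYeb3KmbqavLu6h3dWeJd3d3d3MAE0M1eqmL7+y3Zou7vMuphleaqHd3d2MQAAATR6uqzv/1VoiHi97tp1V5qod4iHVDEAAkVozcqau1Z4dmaL7sl1RFiqmqmXVUIQOId3rdllZmd3d3ZomoZnZVeIiIh3VlQ2qYd2eJdmZg=="/>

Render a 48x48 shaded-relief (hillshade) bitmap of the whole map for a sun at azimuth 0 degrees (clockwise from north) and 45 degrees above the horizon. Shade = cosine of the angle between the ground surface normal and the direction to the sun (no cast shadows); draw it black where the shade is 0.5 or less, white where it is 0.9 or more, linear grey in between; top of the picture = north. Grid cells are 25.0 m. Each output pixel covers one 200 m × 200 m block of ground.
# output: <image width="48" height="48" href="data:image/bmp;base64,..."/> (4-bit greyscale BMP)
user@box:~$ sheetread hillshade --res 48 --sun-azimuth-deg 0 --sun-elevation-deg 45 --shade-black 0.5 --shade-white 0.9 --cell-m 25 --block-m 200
<image width="48" height="48" href="data:image/bmp;base64,Qk32BAAAAAAAAHYAAAAoAAAAMAAAADAAAAABAAQAAAAAAIAEAAATCwAAEwsAABAAAAAAAAAAAAAAABEREQAiIiIAMzMzAERERABVVVUAZmZmAHd3dwCIiIgAmZmZAKqqqgC7u7sAzMzMAN3d3QDu7u4A////AIh2VpqqqqlkNquYiIiImZmZmIiIiZmZmZmHZ5vLuqqFNIu5iIiJqpmZmIiIiZqqqruqmazMy7unQkrLmHibypmZiIiIeJq7vMu7qqzMzLu6cyWrqIm8upmZiIiHeJq7zLqrqqvM3Lu6ljFZqqu7mJmZh3h3Z4mrvKq8zLvMzLq7qWEFm8uod3iIdmZmd4mau6ve7bqrupmqupURaZh2Zmd4dTNGeJmZms3u25d4mImaqqhTNFVVVVZ4h1Q1eZmZmd3LlkM2eImZmqqYZURVVmZnm8uHaJmZiKqGMgE1eKqqqru7qGVneYd3nN7aZXmYh4ZCESRVeaqqvMzLqYd4mqmHVpzbhFeIdnVERWd2eKqqvM3KmIiImZl0Iki7lTV3ZpmquqmYeJmZq7y6mJmZmZdSEjaaqFV4mbzu7u3cqYiImau6q8u6qXUzRVaKzKibzc3u7///7bmHiImavO3LqGVWdmZ5zuzMzbu7ze7t7tyGZ3iarN3dy6mZmGZXre25iJiImqqZrNyFVnmpmrzN3u7dynVEWJhTIoiIiId3iaqHd4mpiIiZrO///adDIiMyIoiIdlZ4iJmJmImql2VVVoz//9p1RVeJmYiIdVaJmImZmZqpl1REMyN77+26vMzM3XiIiIiImImaqqqZh2RDMiACe97u7u3d3WeImqmHiImsuqqYiHZTIiIAJ6ze7czLu3dmeaqGZ4i925mZmZmHQyMyNom7upmZh4dURomHZnic3bmZmru6l1RnZ4iZiHZUQ4dTNFeIdmeJzcqJmqu7uoeJmIiIh1ISInZCI0Z4dmZ4mruZqZmZmpmZmIiIhhATRGMiIkV4h2ZoiJu6mYiImZmYmIiIdBFFZjEkREZ4iId4iImph3d4iZmIiIiIZDRWdyNXh2eJmYiIiIiHZmZniaqIiIiHZVZXeFeaqXeJmZmYiIh2ZmZ3isuXiIiGVomImnmqqoeImZmYiIh3d4mZrNyneIiGV6y6u4mZmHVVZ3eIiIh4mqu6q823V4iHibzLu3iIdlMRIzRoiId5vMy6qru4RHiImaqqmXd3ZmUxEiJHiIibzMzMypmpU0d4iIiYiHZniJh2Z3U2iIirupq8uoialURnd3iIiHZ4mZmqvMp3iIiZiIiJmGZ5qWRFZ4mZmWeJqqq8zd24iIiIiIiIhjNWiYUzR5mpmXeZqqq8y7y4iIiIiIiIcxEiNWQzV5qpmYmZiImZmZmXeIiIiIiIUjMhASIleJmZiJqYZVZlVoh2aIiIiIiIVGZDIANomIiIiJiHZUM0Rnh3Z4iIiIiId3dlQjaal3eIiHZmdlQ0Z3iJh4iIiIiImpdmVWeZhlVnd1VVZlRFeIiZmIiIiIiIrcl3eIdndlNFZlZmVFRFZ3iZh3eIiIiIre3Lu5hlZ1ISNIiHVVVDNGeZh2Z4iIh4m97/7Ll1RVQhIpmHd3dSETaJmHZnd3d3iK3/26mXQ0VlRJmHiJh0EUaJqpdmZmd3iIm6d4iIY0aJiJiIiZmGMkeIqqhmZmd3iIiGNXiIdUeZmQ=="/>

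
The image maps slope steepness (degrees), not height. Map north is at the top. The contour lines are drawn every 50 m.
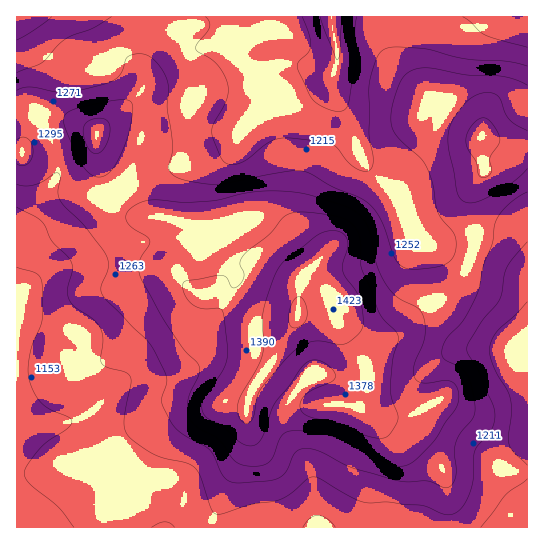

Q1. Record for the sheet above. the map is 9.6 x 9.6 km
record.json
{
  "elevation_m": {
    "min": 1080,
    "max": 1460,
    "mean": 1250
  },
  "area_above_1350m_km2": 11.7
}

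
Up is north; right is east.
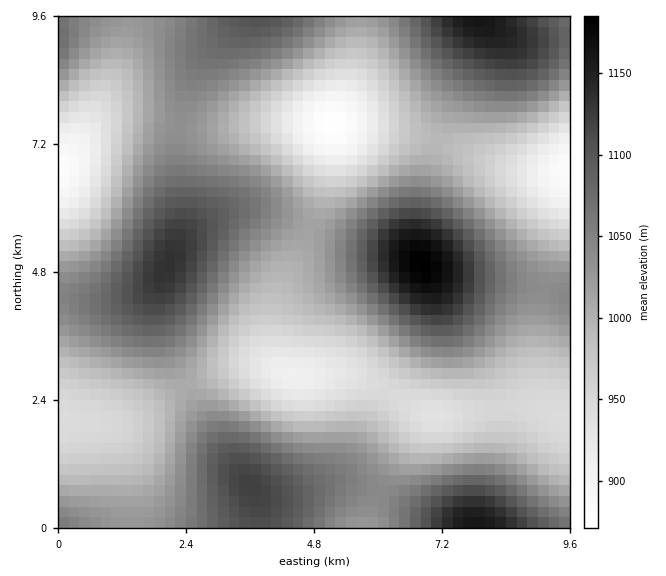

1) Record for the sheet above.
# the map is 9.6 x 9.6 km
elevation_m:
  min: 870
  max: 1190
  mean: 1020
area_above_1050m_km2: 29.3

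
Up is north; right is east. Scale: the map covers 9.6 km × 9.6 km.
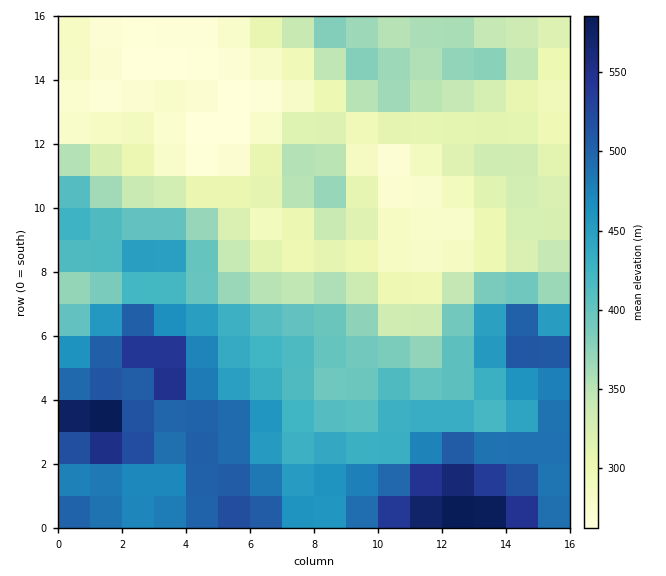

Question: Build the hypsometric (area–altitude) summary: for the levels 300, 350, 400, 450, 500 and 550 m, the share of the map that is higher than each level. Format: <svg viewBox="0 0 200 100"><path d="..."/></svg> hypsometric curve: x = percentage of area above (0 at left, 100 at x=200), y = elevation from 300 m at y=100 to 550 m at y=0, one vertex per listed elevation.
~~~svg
<svg viewBox="0 0 200 100"><path d="M157 100l-39-20-31-20-31-20-31-20-18-20"/></svg>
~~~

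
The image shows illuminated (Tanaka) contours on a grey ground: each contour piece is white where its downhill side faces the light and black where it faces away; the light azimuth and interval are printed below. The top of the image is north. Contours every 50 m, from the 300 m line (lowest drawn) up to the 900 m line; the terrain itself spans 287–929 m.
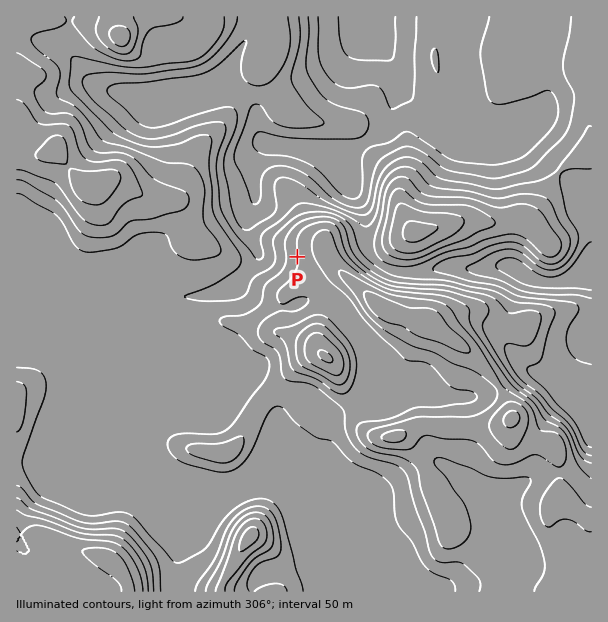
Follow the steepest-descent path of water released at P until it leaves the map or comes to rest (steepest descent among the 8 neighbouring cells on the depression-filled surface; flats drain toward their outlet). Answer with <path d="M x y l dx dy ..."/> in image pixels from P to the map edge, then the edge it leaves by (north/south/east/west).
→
<path d="M297 257l-34 0-6-6-2-5-4-6 0-3-2-1 0-23 5-7 0-5 1-1 0-14-1-1 0-21 3-6 6-6 0-2 9 0 4-4 9 0 3-3 77 0 10-8 2 0 12-12 0-4 1-2 0-4 2-2 1-10 2-2 1-9 2-1 0-18-3-6-15-15-5-2-10-10 0-6 3-5 1-9 2-1"/>
exit: north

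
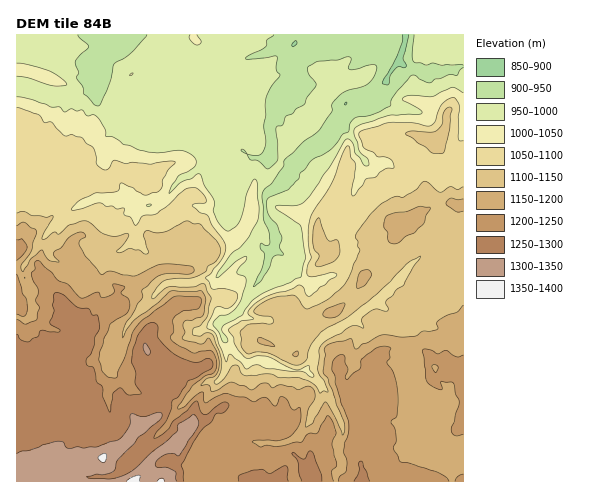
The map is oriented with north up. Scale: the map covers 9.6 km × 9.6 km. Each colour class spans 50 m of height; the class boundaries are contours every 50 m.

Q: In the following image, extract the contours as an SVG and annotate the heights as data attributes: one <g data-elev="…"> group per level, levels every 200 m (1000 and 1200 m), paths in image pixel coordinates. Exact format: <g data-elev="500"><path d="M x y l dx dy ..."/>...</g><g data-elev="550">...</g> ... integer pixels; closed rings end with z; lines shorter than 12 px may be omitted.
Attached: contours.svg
<g data-elev="1000"><path d="M463 93l-10-6-21 10-21-2-7 2-2 3 18 9 2 3-1 2-32 1-27 9-8 5 0 6 5 15 9 9 1 6-4 1-2-2-3-6-5-5-3-11-5-3-28 44-14 18-8 4-21 1 1 4 22 14 2 3 5 30-5 19-11 7-17 6-14 6-8 7-9 14-18 9-2 6 6 9-3 3-3-3-3-8-6-7 0-2 7-7 7-1 5-4 8-9 6-22-2-4-7-2 0-3 9-10 0-5-9 5-19 16-2 0 0-1 14-21 11-8 7-8 9-18 2-14-2-23-1-5-4 2-5 11-8 30-4 5-6 4-2 0-6-5-5-7-3-8 1-11-10-14-4-12-3 0-5 5-12 4-11 10 3-8 7-9 9-5 8-6 0-6-6-5-10-4-22 3-19-3-16-6-10-7-7-1-1-7-5-9-5-5-7 1-6-6-5 1-6-2-7 3-4-5-8 0-20-8-15-2"/><path d="M17 76l11 2 25 8 14-1-5-6-13-8-20-6-12-2"/><path d="M190 35l-1 2 1 3 7 5 4-3-4-7"/></g><g data-elev="1200"><path d="M334 481l-2-10 4-4 1-3-5-20 4-12-3-10-5-6-7 9-3 8-10 1-7 8-6 0-15 4-14-1-6 2-8-5 6-2 21 1 13-6 8-13 0-14-7 2-6-10-4-3-3 0-4 9-10-9-13 5-8-5-9-1-9-3-10 3-11 7-2-2-1-8-1-1-7 4-10 11-7 2 0-3 14-20 12-10 10-3 2-6 0-8-5-8-18 2-15-8-8-7 4-6-1-12 1-3 9-6 16-3 3-6-2-5-26 0-33 24-8 11-8 25-9 21-7-1-5-4-5-14 5-21 6-13 15-10 4-5 1-5-1-6-8-7 4-5-12-3 1 8-9 5-4 0-2-4-2-1-13 6-3 0-13-14-9-3-19-20-4 0-2 2 1 6-4 5 2 6 5 10-2 11 3 7-2 11-11 5-9-5"/><path d="M449 481l-3-4-9-5-28-9-9-1-6-12 0-4 2-5 0-7-1-6-4-6 6-6 1-24-4-19-7-11 3-4-1-6 2-4-7-2-8 2-14 11-2 9-13 12-2-4 3-8-3-6-1-6-2-2-3 1-6 6-1 8 3 7 0 7 14 41-1 10-3 9-1 8 3 9-1 10 0 2-6 5-2 4"/><path d="M435 373l-3-6 1-2 3 0 2 2z"/><path d="M463 355l-7 2-10-7-8 4-9-4-5-1-2 2 4 28 2 4 13 7 1-2-1-7 11 1 2 2 2 10 3 9-8 28 4 5 8-2"/><path d="M17 314l8 2 2-8-1-9-4-5-5-20"/><path d="M17 261l8-8 2-6-5-8-5 1"/></g>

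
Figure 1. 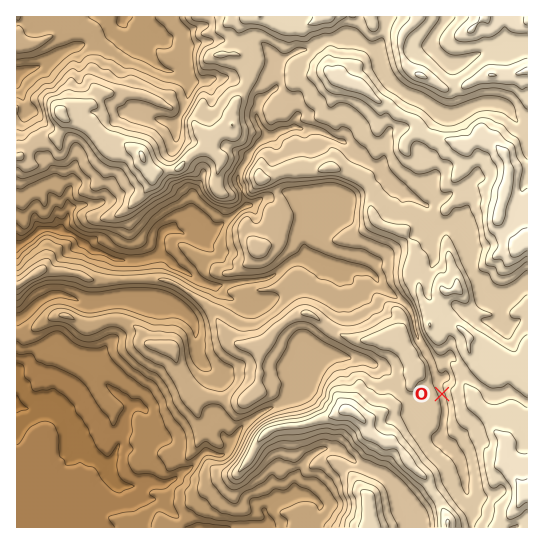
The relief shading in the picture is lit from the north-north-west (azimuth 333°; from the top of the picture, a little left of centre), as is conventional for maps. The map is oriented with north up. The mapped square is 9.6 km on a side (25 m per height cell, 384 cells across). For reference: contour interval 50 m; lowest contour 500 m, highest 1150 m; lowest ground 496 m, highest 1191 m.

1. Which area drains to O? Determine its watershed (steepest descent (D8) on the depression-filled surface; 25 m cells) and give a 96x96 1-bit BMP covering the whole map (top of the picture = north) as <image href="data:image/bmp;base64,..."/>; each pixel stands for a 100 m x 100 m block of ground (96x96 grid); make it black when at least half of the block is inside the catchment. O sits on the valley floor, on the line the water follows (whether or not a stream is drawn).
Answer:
<image width="96" height="96" href="data:image/bmp;base64,Qk2+BAAAAAAAAD4AAAAoAAAAYAAAAGAAAAABAAEAAAAAAIAEAAATCwAAEwsAAAIAAAAAAAAA////AAAAAAAAAAAAAAAAAAAAf8AAAAAAAAAAAAAAf/AAAAAAAAAAAAAA//gAAAAAAAAAAAAA//wAAAAAAAAAAAAA//wAAAAAAAAAAAAB//4AAAAAAAAAAAAD//4AAAAAAAAAAAAD//4AAAAAAAAAAAAH//wAAAAAAAAAAAAH//wAAAAAAAAAAAAf//gAAAAAAAAAAAA///AAAAAAAAAAAAB//+AAAAAAAAAAAAB///AAAAAAAAAAAAD///AAAAAAAAAAAAH///AAAAAAAAAAAA////AAAAAAAAAAAB///+AAAAAAAAAAAD///8AAAAAAAAAAAH///4AAAAAAAAAAAD///wAAAAAAAAAAAA///wAAAAAAAAAAAAH//AAAAAAAAAAAAAD//AAAAAAAAAAAAAB7+AAAAAAAAAAAAAAgAAAAAAAAAAAAAAAAAAAAAAAAAAAAAAAAAAAAAAAAAAAAAAAAAAAAAAAAAAAAAAAAAAAAAAAAAAAAAAAAAAAAAAAAAAAAAAAAAAAAAAAAAAAAAAAAAAAAAAAAAAAAAAAAAAAAAAAAAAAAAAAAAAAAAAAAAAAAAAAAAAAAAAAAAAAAAAAAAAAAAAAAAAAAAAAAAAAAAAAAAAAAAAAAAAAAAAAAAAAAAAAAAAAAAAAAAAAAAAAAAAAAAAAAAAAAAAAAAAAAAAAAAAAAAAAAAAAAAAAAAAAAAAAAAAAAAAAAAAAAAAAAAAAAAAAAAAAAAAAAAAAAAAAAAAAAAAAAAAAAAAAAAAAAAAAAAAAAAAAAAAAAAAAAAAAAAAAAAAAAAAAAAAAAAAAAAAAAAAAAAAAAAAAAAAAAAAAAAAAAAAAAAAAAAAAAAAAAAAAAAAAAAAAAAAAAAAAAAAAAAAAAAAAAAAAAAAAAAAAAAAAAAAAAAAAAAAAAAAAAAAAAAAAAAAAAAAAAAAAAAAAAAAAAAAAAAAAAAAAAAAAAAAAAAAAAAAAAAAAAAAAAAAAAAAAAAAAAAAAAAAAAAAAAAAAAAAAAAAAAAAAAAAAAAAAAAAAAAAAAAAAAAAAAAAAAAAAAAAAAAAAAAAAAAAAAAAAAAAAAAAAAAAAAAAAAAAAAAAAAAAAAAAAAAAAAAAAAAAAAAAAAAAAAAAAAAAAAAAAAAAAAAAAAAAAAAAAAAAAAAAAAAAAAAAAAAAAAAAAAAAAAAAAAAAAAAAAAAAAAAAAAAAAAAAAAAAAAAAAAAAAAAAAAAAAAAAAAAAAAAAAAAAAAAAAAAAAAAAAAAAAAAAAAAAAAAAAAAAAAAAAAAAAAAAAAAAAAAAAAAAAAAAAAAAAAAAAAAAAAAAAAAAAAAAAAAAAAAAAAAAAAAAAAAAAAAAAAAAAAAAAAAAAAAAAAAAAAAAAAAAAAAAAAAAAAAAAAAAAAAAAAAAAAAAAAAAAAAAAAAAAAAAAAAAAAAAAAAAAAAAAAAAAAAAAAAAAAAAAAAAAAAAAAAAAAAAAAAAAAAAAAAAAAAAAAAAAAAAAAAAAAAAAAAAAAAAAAAAAAAAAAAAAAAAAAAAAAAAAAAAA="/>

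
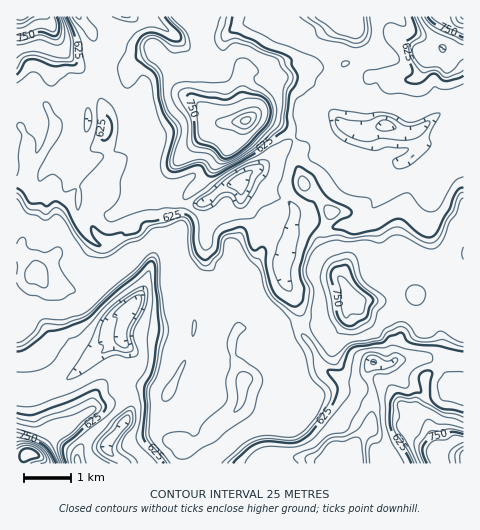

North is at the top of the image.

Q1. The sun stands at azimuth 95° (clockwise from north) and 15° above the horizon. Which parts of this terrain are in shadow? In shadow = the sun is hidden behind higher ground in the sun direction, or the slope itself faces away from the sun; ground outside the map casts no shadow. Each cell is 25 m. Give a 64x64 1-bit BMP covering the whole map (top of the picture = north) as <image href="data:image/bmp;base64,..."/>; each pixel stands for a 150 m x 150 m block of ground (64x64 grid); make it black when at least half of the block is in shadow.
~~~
<image width="64" height="64" href="data:image/bmp;base64,Qk0+AgAAAAAAAD4AAAAoAAAAQAAAAEAAAAABAAEAAAAAAAACAAATCwAAEwsAAAIAAAAAAAAA////AAAAAAAAAAwAAABh4AAAGAAAAEPgAAIQAAAAQ8AAAiAAAAAAAAADYAAAAAQAAAHgAAAAHAAAAeAAAAAcAAAA4AAAAAwAAABgAAAADAAAAGAAAAAAAAAAYAAAAAAAAAAwAAAAAAAAADAAAAAAAAAAMAAAAAAAAAAYAAAAAAAAABgAAAAAAAAAGAAAAAAAAAGIAAAAAAAAAYgAAAAAAAABiAAAAAAAAADIAAAEAAAAANgAAAQAAAAAeAAADAAAAAB4AAAMAAAAAHgAAAAAAAAAOAAAAAAAAAAYAADAAAAAABgAAMgAAAAAGAAAwAAAAAAAAADAAAAAAAAMAEAAAAAAAAwAAAAAAAAACAAAAAAAAAAAAAAACAAAAAAAAAAMAAAAAAAAAAQAAAAAAAAAAgAAAAAAAAACAAAAAAAAAAIAAAAAAAAAAAAAAAAAAAAAAAAAAAAAAAAAAAQAAAAAAAAABgAAAAAAAAAGCAAAAAAAAAYAAAAAAAAABsAAAAAAAAADwAAAAAAAAAHAAAAAAAAABMAAAAAAAAAMAAAAAAAAABwAAAAAAAAAGAAAAAAAAAAYAAAAAAAAABgAAAAAAAAAGAAAAAAAAAAAAAAAAAAAAAAAAAAAgAAAAAAAAAGAAABAAAAAAQAAAECAAAAAAAAAAQAAAGAAAAACAAAAYMAAAAQAAABg4A=="/>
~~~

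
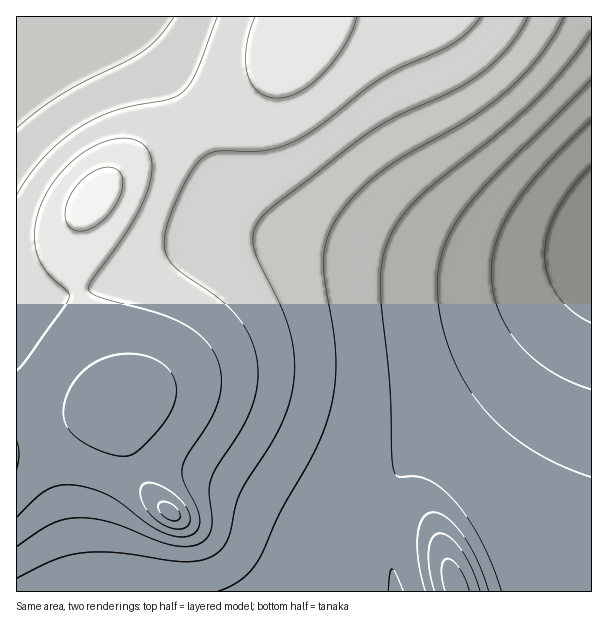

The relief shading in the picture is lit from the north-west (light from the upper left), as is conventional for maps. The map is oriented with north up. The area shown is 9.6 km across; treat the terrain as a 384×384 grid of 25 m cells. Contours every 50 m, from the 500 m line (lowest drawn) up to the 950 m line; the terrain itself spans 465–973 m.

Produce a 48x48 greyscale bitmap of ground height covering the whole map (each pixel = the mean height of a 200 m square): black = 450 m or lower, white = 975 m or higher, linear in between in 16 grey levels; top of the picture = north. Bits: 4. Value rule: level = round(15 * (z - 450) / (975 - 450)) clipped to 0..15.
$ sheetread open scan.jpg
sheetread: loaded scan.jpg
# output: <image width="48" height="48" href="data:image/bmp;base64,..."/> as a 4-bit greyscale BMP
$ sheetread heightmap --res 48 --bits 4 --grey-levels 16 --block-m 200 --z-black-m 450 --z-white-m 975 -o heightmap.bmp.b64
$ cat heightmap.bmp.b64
<image width="48" height="48" href="data:image/bmp;base64,Qk32BAAAAAAAAHYAAAAoAAAAMAAAADAAAAABAAQAAAAAAIAEAAATCwAAEwsAABAAAAAAAAAAAAAAABEREQAiIiIAMzMzAERERABVVVUAZmZmAHd3dwCIiIgAmZmZAKqqqgC7u7sAzMzMAN3d3QDu7u4A////AIiIiIiIh3d3d3d3ZmZmZmZniqqXZVVVVZiIiIiIiIiIiHd3dmZmZmZnmqqGVVVVVZmYiIiIiImYiId3dmZmZmZnmql2VVVVVamZmZmZmZqpmId3d2ZmZmZnmphmVVVVVaqpmZmZqru6mYh3d2ZmZmZniYdlVVVVVbqqqqqqvN3bqYh3d2ZmZmZniHZVVVVVVbu6qqq7zf7bqYiHd3ZmZmZnd2ZVVVVVVcu7u7u83u3LqZiHd3ZmZmZmdmVVVVVVVcy7u7zM3dy6qZiId3dmZmZmZlVVVVVVRNzMzMzN3cy6qZmId3dmZmZmZVVVVVVERNzMzM3d3My7qpmIh3d2ZmZmVVVVVVRERNzMzd3d3cy7qqmYiHd2ZmZlVVVVVERERN3d3d3d3czLuqmZiHd3ZmZlVVVVRERERN3d3d3d3dzMu6qZiId3ZmZVVVVURERERMzd3d3d3d3Mu6qZmId3ZmZVVVVEREREQ8zd3d3u3d3My7qpmId3ZmZVVVREREQzM8zN3d3u3d3My7qpmIh3ZmZVVVREREMzM8zN3d3d3d3My7qpmIh3ZmZVVURERDMzM8zM3d3d3d3My7qpmIh3ZmZVVUREQzMzMrzMzd3d3dzMy7qpmIh3ZmZVVUREMzMyIrvMzM3d3czMu7qpmIh3ZmZVVERDMzMiIru8zMzMzMzLu6qpmIh3ZmVVVERDMzIiIru8zMzMzMu7uqqZmId3ZmVVVEQzMyIiIbu7zMzMu7u7qqqZiId3ZmVVVEQzMyIiEbu7u7u7u7u6qqmZiId3ZmVVREQzMiIhEbu7u7u7u7qqqpmYiId3ZmVVREQzMiIREbu8zLu7uqqqqZmYiHd3ZmVVREQzMiIREbvMzMu7uqqpmZmYiHd3ZmVVVEQzMiIREbvMzMy7uqqpmZmIiHd3ZmVVVEQzMiIREbvM3czLuqqZmZmIiId3ZmZVVEQzMiIREbvM3d3LuqqZmZmIiId3dmZVVURDMiIREbvN3d3Mu6qpmZmYiIh3dmZlVURDMyIhEavM3e3cu6qpmZmZiIh3d2ZmVVREMzIhEau83d3cy7qqmZmZmYiHd3ZmZVVEQzIiEaq8zd3dy7qqqZmZmZiId3dmZlVURDMiIZqrzN3cy7qqqqqpmZmIiHd3ZmVVREMyIpqqu8zMy7qqqqqqqpmYiId3dmZlVEQzIpmqq7vMu7uqqqqqqqmZmIiHd3ZmVURDMpmZqru7u7qqqqu7qqqpmYiIh3dmZVREM4mZmqqquqqqq7u7u6qqmZmIiId3ZlVEQ4iZmZqqqqqqu7u7u7uqqZmZiIh3dmVURIiJmZmaqqqqu7u8u7u6qqmZmYiId2ZVRIiIiZmZmaqqu7vMzLu7qqqpmZmIh3ZlVIiIiImZmZqqq7zMzMy7uqqqqZmYiHdmVYiIiIiJmZmqq7zMzMy7u6qqqqmZiId2ZYiIiIiIiZmaq7zMzMzLu7uqqqqZmIh3ZoiIiIiIiJmaq7vMzMzMu7u7qqqpmYh3ZoiIiIiIiImaqrvMzMzMu7u7u6qqmZiHdg=="/>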